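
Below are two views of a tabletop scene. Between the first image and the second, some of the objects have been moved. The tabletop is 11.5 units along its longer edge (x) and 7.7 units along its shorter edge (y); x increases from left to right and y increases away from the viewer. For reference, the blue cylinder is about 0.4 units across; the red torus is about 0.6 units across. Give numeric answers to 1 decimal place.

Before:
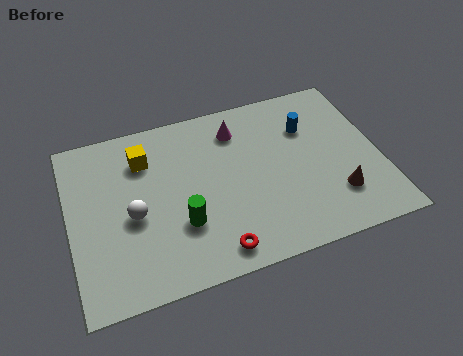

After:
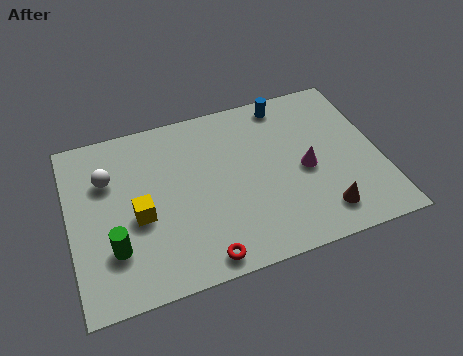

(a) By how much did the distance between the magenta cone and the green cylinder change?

+3.0

Before: roughly 4.3 units apart; after: 7.3. That's 3.0 units further apart.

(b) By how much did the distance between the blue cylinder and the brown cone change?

+2.0

They were about 3.5 units apart before and 5.5 after — 2.0 units further apart.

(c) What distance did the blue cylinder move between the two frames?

1.6

The blue cylinder moved from about (9.0, 5.4) to (8.3, 6.8), a distance of √(0.7² + 1.4²) ≈ 1.6.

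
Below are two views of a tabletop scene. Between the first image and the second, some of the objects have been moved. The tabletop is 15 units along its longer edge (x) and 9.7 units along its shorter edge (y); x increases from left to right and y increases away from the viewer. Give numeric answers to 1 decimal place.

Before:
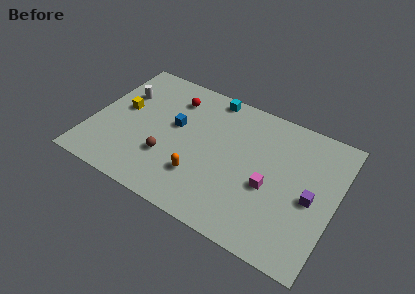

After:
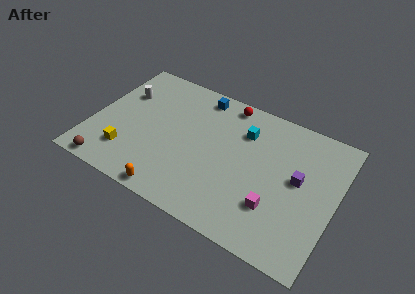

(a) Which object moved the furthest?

the brown sphere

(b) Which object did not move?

the white cylinder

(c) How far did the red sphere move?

3.4

The red sphere moved from about (4.6, 7.6) to (7.8, 8.7), a distance of √(3.2² + 1.1²) ≈ 3.4.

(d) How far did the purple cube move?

1.3

The purple cube moved from about (13.6, 4.4) to (12.7, 5.3), a distance of √(0.9² + 0.9²) ≈ 1.3.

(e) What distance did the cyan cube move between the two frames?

2.9

The cyan cube was near (6.8, 8.8) before and (9.1, 7.1) after, so it travelled √(2.3² + 1.7²) ≈ 2.9 units.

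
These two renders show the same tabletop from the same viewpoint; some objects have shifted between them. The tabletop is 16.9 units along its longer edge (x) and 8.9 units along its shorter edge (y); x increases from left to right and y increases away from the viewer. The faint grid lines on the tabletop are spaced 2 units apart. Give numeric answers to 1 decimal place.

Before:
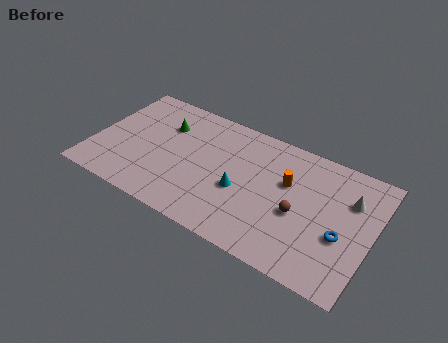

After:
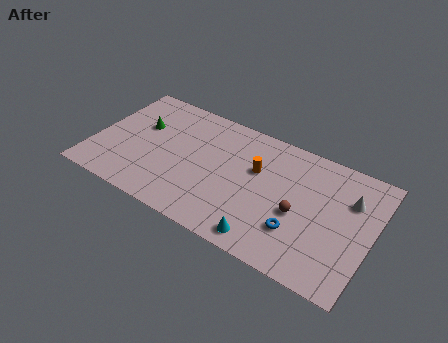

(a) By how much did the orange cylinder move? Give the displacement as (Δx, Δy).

(-1.9, 0.0)

From the two frames, the orange cylinder sits at roughly (11.7, 5.6) before and (9.8, 5.6) after.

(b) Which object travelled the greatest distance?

the cyan cone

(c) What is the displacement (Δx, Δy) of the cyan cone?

(1.9, -2.6)

From the two frames, the cyan cone sits at roughly (9.1, 3.7) before and (11.0, 1.1) after.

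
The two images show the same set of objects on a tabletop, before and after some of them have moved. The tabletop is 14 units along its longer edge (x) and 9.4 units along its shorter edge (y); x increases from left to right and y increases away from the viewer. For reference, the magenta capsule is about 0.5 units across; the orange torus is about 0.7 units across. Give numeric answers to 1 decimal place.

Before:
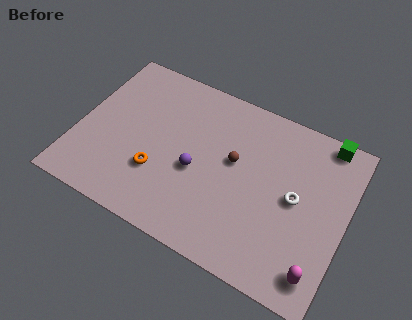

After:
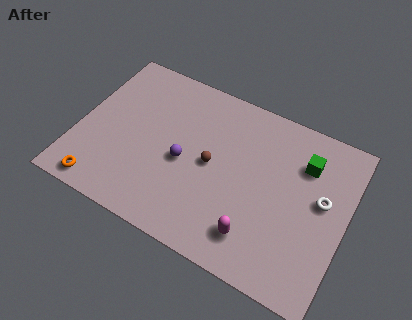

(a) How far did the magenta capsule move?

3.3

From (13.0, 1.5) to (9.7, 1.9), the magenta capsule covered √(3.3² + 0.4²) ≈ 3.3 units.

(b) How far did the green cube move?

1.9

The green cube was near (12.5, 8.6) before and (11.6, 6.9) after, so it travelled √(0.9² + 1.7²) ≈ 1.9 units.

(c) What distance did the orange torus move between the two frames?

3.4

From (4.4, 3.0) to (1.7, 1.0), the orange torus covered √(2.7² + 2.0²) ≈ 3.4 units.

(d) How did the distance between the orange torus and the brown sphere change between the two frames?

+2.1

They were about 4.4 units apart before and 6.5 after — 2.1 units further apart.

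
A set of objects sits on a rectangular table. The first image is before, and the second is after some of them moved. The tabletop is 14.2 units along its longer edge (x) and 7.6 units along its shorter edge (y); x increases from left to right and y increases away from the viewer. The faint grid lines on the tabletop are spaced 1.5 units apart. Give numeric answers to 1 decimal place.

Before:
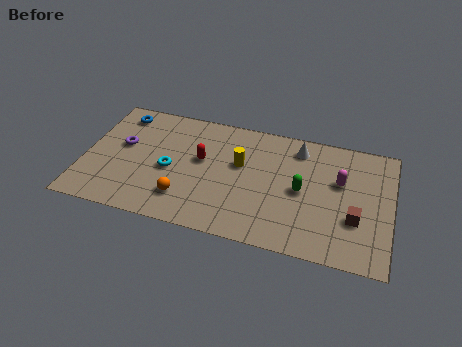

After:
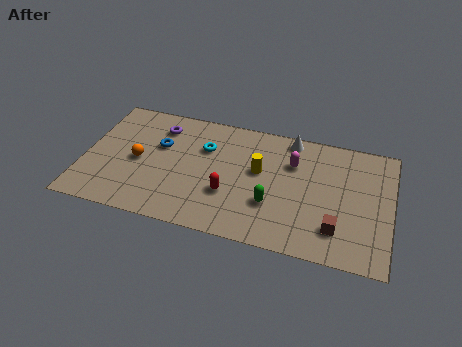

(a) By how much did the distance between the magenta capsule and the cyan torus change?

-3.8

Before: roughly 7.9 units apart; after: 4.1. That's 3.8 units closer together.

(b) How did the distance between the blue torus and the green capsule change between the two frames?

-3.2

The distance was about 9.1 in the first image and 5.9 in the second, so they moved 3.2 units closer together.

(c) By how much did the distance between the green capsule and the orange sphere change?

+0.8

Before: roughly 5.6 units apart; after: 6.4. That's 0.8 units further apart.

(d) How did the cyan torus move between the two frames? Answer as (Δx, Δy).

(1.5, 1.8)

The cyan torus was at about (4.0, 3.4) and moved to about (5.5, 5.2).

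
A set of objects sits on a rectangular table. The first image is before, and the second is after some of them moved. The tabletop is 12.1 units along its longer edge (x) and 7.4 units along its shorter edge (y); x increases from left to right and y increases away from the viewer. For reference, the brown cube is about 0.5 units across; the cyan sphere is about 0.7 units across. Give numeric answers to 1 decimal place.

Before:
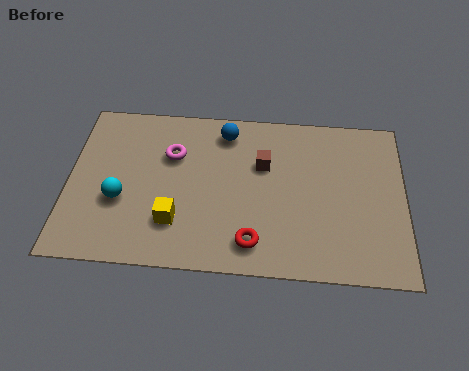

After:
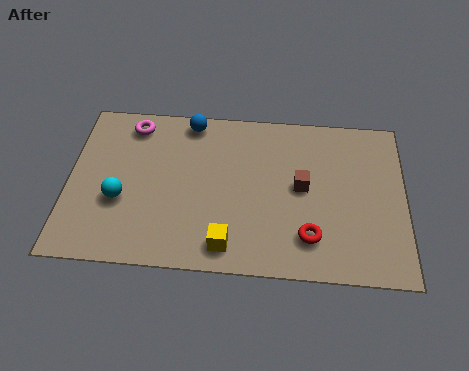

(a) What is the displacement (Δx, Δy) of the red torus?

(2.0, 0.4)

The red torus was at about (6.7, 1.3) and moved to about (8.7, 1.7).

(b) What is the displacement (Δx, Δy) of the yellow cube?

(1.9, -0.9)

From the two frames, the yellow cube sits at roughly (3.9, 2.0) before and (5.8, 1.1) after.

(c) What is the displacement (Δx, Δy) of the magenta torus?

(-1.5, 1.3)

From the two frames, the magenta torus sits at roughly (3.7, 5.0) before and (2.2, 6.3) after.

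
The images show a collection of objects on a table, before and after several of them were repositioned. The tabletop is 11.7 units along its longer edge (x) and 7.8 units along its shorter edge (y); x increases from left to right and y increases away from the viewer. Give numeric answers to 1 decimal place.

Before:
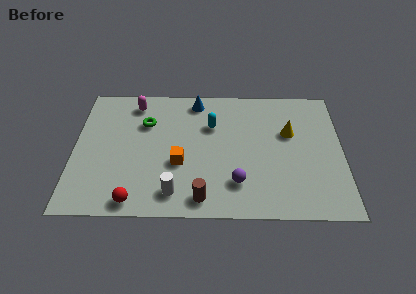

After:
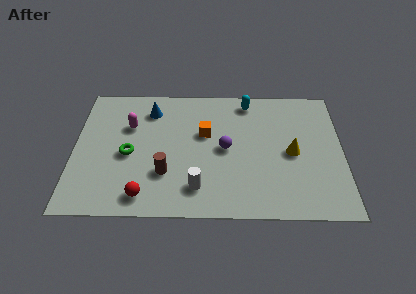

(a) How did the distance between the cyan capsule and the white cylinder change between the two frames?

+1.3

Before: roughly 4.3 units apart; after: 5.6. That's 1.3 units further apart.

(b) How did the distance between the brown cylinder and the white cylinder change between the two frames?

+0.4

They were about 1.2 units apart before and 1.6 after — 0.4 units further apart.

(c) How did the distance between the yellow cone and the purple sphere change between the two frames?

-0.9

Before: roughly 3.8 units apart; after: 2.9. That's 0.9 units closer together.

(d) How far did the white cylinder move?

1.0

From (4.4, 1.3) to (5.4, 1.6), the white cylinder covered √(1.0² + 0.3²) ≈ 1.0 units.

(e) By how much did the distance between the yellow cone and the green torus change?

+0.8

The distance was about 6.3 in the first image and 7.1 in the second, so they moved 0.8 units further apart.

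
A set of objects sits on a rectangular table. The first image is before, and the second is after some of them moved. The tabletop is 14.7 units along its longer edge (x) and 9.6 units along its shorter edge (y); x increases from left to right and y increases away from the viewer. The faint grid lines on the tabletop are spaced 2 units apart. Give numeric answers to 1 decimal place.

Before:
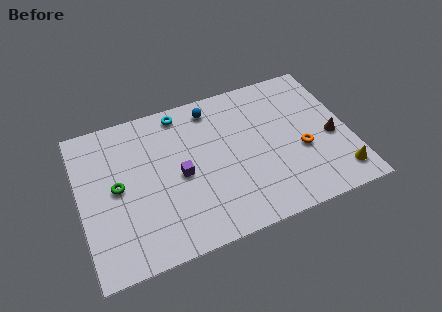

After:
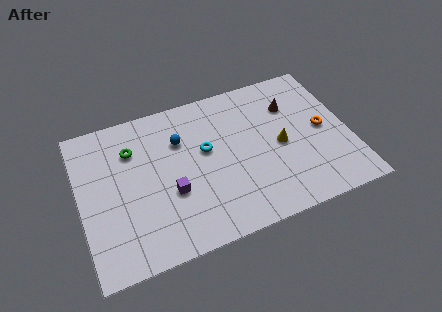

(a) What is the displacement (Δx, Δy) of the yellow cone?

(-2.9, 2.9)

From the two frames, the yellow cone sits at roughly (13.8, 1.6) before and (10.9, 4.5) after.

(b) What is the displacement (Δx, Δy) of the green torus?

(1.0, 2.1)

From the two frames, the green torus sits at roughly (2.0, 4.9) before and (3.0, 7.0) after.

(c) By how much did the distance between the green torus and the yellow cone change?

-4.0

Before: roughly 12.3 units apart; after: 8.3. That's 4.0 units closer together.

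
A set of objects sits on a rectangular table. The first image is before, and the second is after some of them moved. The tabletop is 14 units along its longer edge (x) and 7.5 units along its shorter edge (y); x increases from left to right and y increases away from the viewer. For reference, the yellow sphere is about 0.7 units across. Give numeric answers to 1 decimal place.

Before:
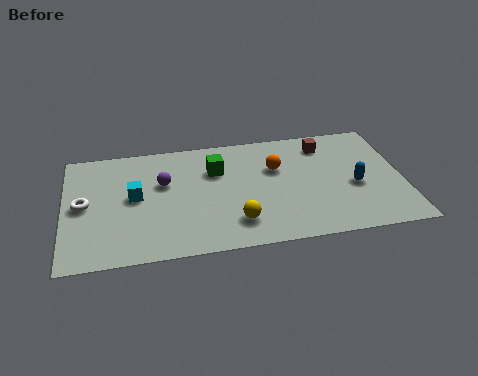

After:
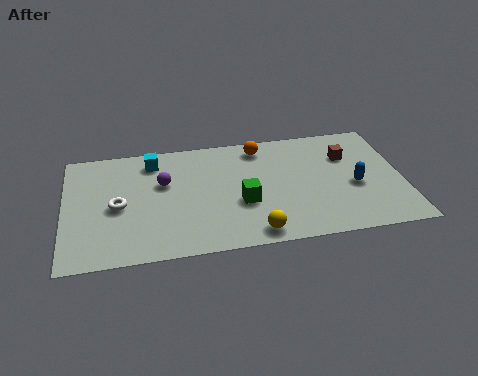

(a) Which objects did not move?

the purple sphere and the blue capsule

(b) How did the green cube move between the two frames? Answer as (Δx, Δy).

(1.0, -2.3)

From the two frames, the green cube sits at roughly (6.3, 5.2) before and (7.3, 2.9) after.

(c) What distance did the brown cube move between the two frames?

1.3

From (10.9, 6.1) to (11.8, 5.2), the brown cube covered √(0.9² + 0.9²) ≈ 1.3 units.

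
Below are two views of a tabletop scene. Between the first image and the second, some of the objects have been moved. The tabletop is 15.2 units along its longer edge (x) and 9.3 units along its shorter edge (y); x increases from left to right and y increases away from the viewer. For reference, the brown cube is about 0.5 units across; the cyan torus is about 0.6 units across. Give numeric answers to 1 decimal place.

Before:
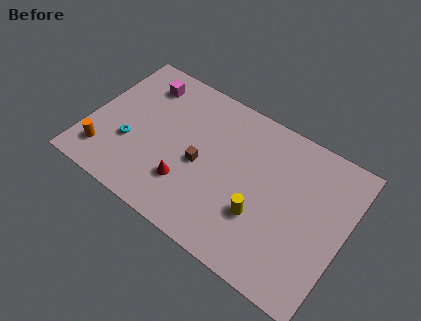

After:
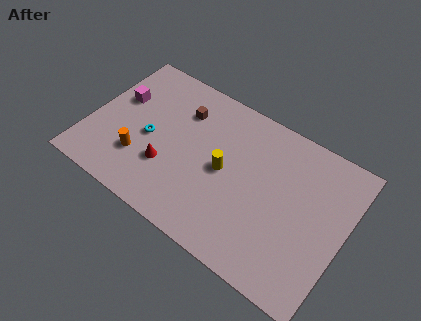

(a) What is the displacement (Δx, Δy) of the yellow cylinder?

(-2.4, 1.5)

The yellow cylinder started near (10.5, 3.1) and ended near (8.1, 4.6).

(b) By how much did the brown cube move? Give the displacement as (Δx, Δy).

(-1.6, 2.7)

The brown cube was at about (6.7, 4.2) and moved to about (5.1, 6.9).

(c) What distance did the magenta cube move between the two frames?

2.1

The magenta cube was near (2.6, 7.5) before and (1.4, 5.8) after, so it travelled √(1.2² + 1.7²) ≈ 2.1 units.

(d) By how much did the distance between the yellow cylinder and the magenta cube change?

-2.2

Before: roughly 9.0 units apart; after: 6.8. That's 2.2 units closer together.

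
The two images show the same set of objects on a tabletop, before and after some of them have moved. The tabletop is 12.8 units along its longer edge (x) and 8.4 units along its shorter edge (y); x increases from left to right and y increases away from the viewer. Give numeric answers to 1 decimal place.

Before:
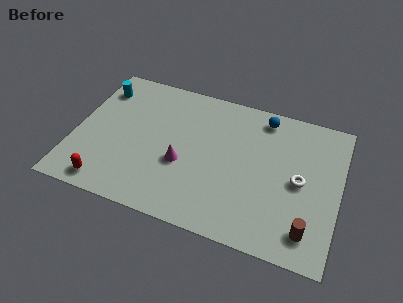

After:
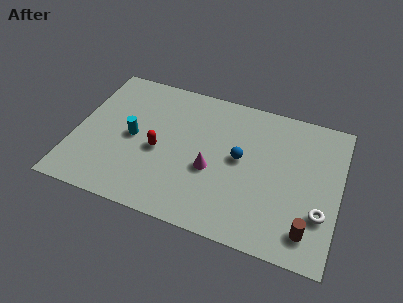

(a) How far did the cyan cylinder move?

3.1

The cyan cylinder was near (0.9, 6.6) before and (2.8, 4.1) after, so it travelled √(1.9² + 2.5²) ≈ 3.1 units.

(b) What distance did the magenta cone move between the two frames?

1.4

The magenta cone was near (5.3, 3.3) before and (6.7, 3.4) after, so it travelled √(1.4² + 0.1²) ≈ 1.4 units.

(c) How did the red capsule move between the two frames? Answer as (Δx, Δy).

(2.2, 2.7)

From the two frames, the red capsule sits at roughly (1.9, 1.0) before and (4.1, 3.7) after.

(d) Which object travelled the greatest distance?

the red capsule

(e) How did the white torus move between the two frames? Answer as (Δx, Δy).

(1.1, -1.5)

The white torus started near (10.9, 4.1) and ended near (12.0, 2.6).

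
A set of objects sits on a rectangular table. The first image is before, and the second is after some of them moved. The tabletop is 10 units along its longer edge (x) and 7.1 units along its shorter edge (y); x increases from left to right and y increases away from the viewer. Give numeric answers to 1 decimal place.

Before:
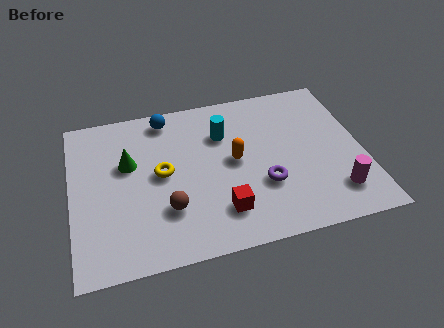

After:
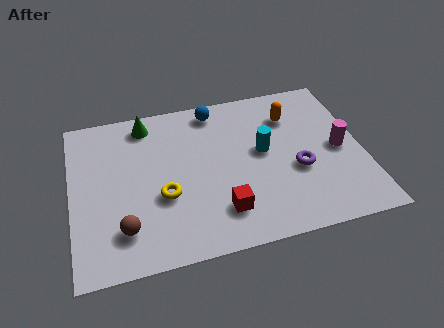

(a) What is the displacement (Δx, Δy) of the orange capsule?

(2.1, 1.6)

The orange capsule was at about (5.6, 3.7) and moved to about (7.7, 5.3).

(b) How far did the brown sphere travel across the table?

1.6

From (3.2, 2.1) to (1.7, 1.6), the brown sphere covered √(1.5² + 0.5²) ≈ 1.6 units.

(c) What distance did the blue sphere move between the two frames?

1.7

From (3.4, 6.2) to (5.1, 6.2), the blue sphere covered √(1.7² + 0.0²) ≈ 1.7 units.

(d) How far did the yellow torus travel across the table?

1.0

From (3.1, 3.7) to (3.1, 2.7), the yellow torus covered √(0.0² + 1.0²) ≈ 1.0 units.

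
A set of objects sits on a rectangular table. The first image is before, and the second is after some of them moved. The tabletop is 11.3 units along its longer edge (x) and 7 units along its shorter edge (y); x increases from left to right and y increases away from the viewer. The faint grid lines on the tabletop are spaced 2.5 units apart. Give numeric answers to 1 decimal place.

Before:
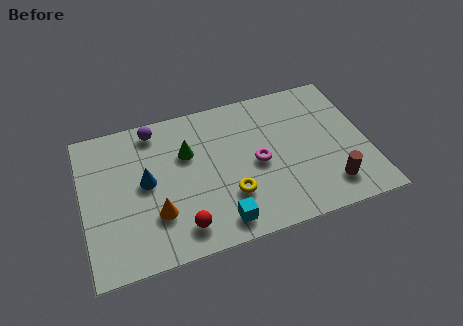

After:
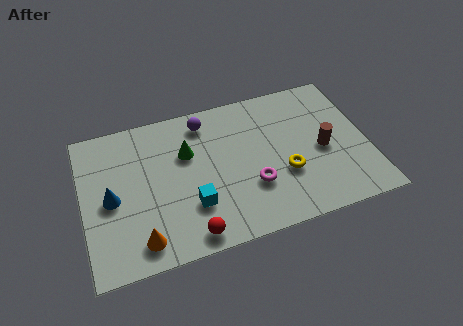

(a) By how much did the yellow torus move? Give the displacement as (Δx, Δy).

(2.2, 0.4)

The yellow torus started near (5.7, 2.1) and ended near (7.9, 2.5).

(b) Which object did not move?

the green cone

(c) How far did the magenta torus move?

1.0

The magenta torus moved from about (6.9, 3.3) to (6.6, 2.3), a distance of √(0.3² + 1.0²) ≈ 1.0.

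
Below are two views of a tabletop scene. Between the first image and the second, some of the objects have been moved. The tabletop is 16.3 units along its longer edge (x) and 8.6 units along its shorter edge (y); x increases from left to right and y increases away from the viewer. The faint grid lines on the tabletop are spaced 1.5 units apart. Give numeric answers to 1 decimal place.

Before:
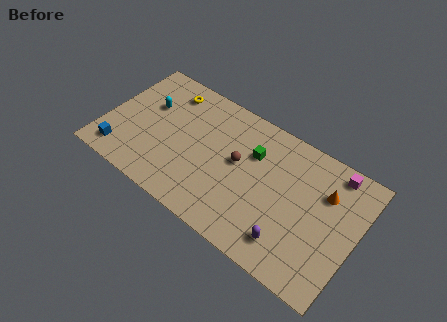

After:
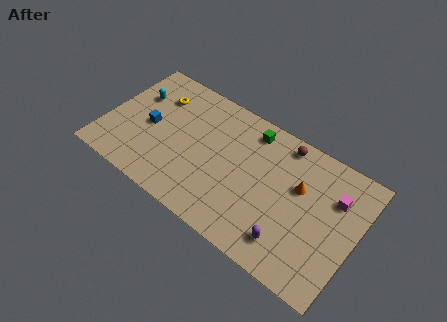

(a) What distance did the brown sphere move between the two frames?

3.8

From (8.6, 4.8) to (11.1, 7.6), the brown sphere covered √(2.5² + 2.8²) ≈ 3.8 units.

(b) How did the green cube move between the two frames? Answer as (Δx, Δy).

(-0.4, 1.4)

The green cube was at about (9.4, 5.9) and moved to about (9.0, 7.3).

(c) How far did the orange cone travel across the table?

1.7

The orange cone was near (14.1, 6.0) before and (12.5, 5.4) after, so it travelled √(1.6² + 0.6²) ≈ 1.7 units.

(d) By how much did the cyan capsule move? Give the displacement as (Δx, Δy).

(-0.9, 0.3)

The cyan capsule was at about (2.5, 5.5) and moved to about (1.6, 5.8).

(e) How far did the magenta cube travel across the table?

1.6

The magenta cube was near (14.4, 7.6) before and (14.7, 6.0) after, so it travelled √(0.3² + 1.6²) ≈ 1.6 units.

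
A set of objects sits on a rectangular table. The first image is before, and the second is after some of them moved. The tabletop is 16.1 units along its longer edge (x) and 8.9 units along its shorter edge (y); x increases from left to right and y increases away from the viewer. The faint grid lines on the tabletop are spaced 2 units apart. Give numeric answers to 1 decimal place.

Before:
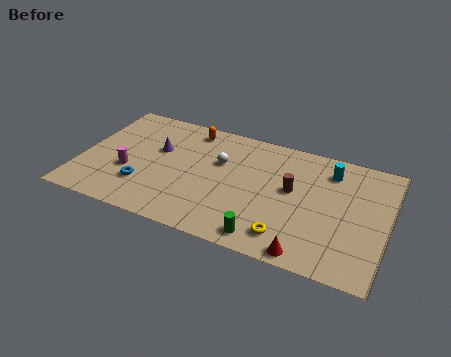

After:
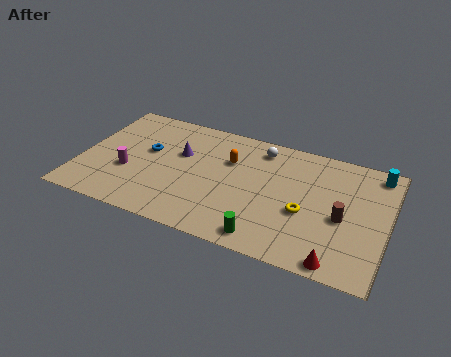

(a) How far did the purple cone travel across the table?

1.2

The purple cone moved from about (3.9, 5.5) to (5.1, 5.6), a distance of √(1.2² + 0.1²) ≈ 1.2.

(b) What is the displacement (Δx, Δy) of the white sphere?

(2.0, 1.8)

The white sphere started near (7.2, 5.7) and ended near (9.2, 7.5).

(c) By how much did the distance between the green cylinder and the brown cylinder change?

+0.6

They were about 4.0 units apart before and 4.6 after — 0.6 units further apart.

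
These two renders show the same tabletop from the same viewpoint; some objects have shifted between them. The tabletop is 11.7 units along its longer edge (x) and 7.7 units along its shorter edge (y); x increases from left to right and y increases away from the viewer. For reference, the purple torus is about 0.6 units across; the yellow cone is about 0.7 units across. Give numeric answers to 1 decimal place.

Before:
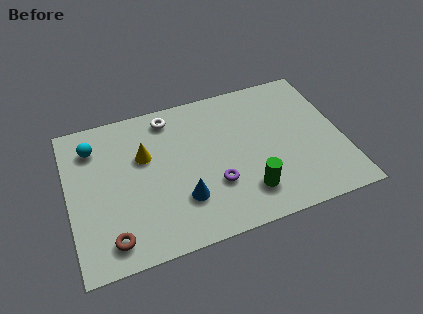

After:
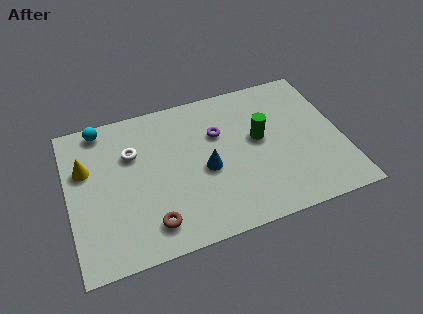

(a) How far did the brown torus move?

1.7

The brown torus moved from about (1.6, 1.2) to (3.3, 1.4), a distance of √(1.7² + 0.2²) ≈ 1.7.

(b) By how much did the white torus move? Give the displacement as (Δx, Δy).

(-1.7, -1.4)

The white torus started near (4.5, 6.6) and ended near (2.8, 5.2).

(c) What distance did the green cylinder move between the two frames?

2.7

The green cylinder moved from about (7.4, 1.7) to (8.2, 4.3), a distance of √(0.8² + 2.6²) ≈ 2.7.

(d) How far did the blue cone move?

1.6

The blue cone moved from about (4.7, 2.2) to (5.8, 3.4), a distance of √(1.1² + 1.2²) ≈ 1.6.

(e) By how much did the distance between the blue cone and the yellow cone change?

+2.2

Before: roughly 3.0 units apart; after: 5.2. That's 2.2 units further apart.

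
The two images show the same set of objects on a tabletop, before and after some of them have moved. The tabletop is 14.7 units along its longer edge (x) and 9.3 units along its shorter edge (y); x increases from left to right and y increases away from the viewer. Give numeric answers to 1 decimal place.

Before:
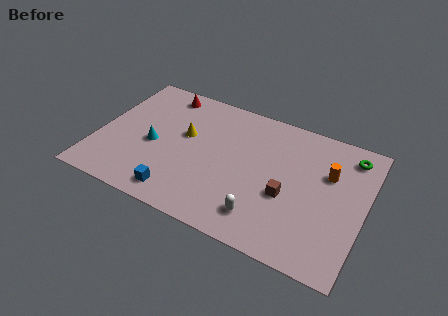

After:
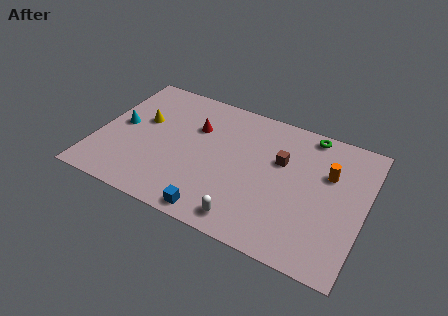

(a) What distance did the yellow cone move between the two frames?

2.4

The yellow cone was near (4.7, 5.5) before and (2.3, 5.6) after, so it travelled √(2.4² + 0.1²) ≈ 2.4 units.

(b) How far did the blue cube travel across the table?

2.1

The blue cube was near (4.9, 1.3) before and (7.0, 0.9) after, so it travelled √(2.1² + 0.4²) ≈ 2.1 units.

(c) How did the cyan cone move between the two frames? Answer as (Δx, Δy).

(-1.9, 0.7)

From the two frames, the cyan cone sits at roughly (3.1, 4.1) before and (1.2, 4.8) after.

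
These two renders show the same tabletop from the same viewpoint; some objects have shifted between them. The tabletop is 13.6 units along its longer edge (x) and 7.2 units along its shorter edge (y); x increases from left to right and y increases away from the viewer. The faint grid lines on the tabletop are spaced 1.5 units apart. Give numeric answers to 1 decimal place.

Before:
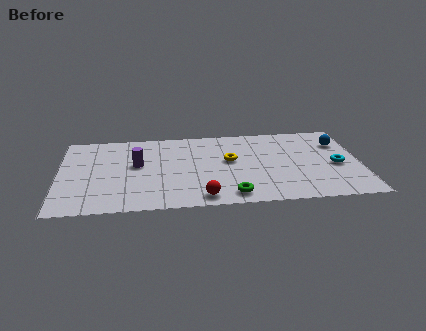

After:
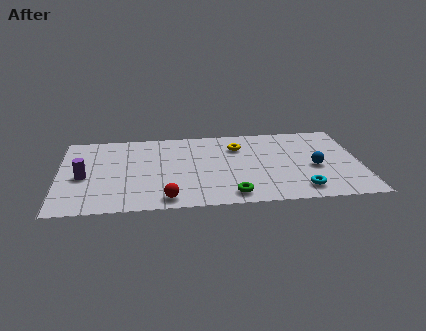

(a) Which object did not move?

the green torus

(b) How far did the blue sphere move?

2.4

From (12.7, 5.2) to (11.5, 3.1), the blue sphere covered √(1.2² + 2.1²) ≈ 2.4 units.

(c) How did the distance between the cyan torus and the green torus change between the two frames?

-2.2

The distance was about 5.3 in the first image and 3.1 in the second, so they moved 2.2 units closer together.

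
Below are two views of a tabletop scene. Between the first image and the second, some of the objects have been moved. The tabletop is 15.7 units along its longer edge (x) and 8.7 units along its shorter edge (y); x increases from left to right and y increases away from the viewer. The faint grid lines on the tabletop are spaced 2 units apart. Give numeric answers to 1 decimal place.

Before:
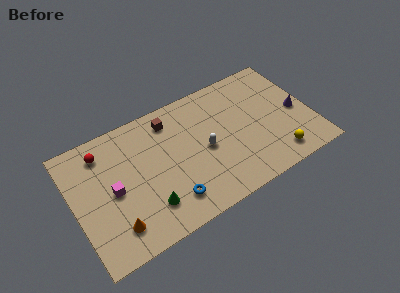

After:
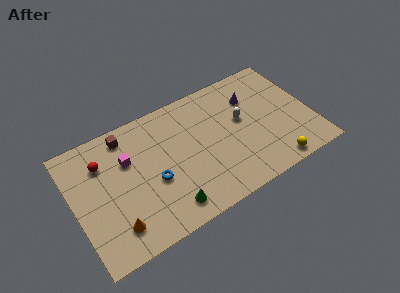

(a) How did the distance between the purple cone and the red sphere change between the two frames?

-3.0

The distance was about 13.0 in the first image and 10.0 in the second, so they moved 3.0 units closer together.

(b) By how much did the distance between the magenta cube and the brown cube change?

-3.5

The distance was about 5.2 in the first image and 1.7 in the second, so they moved 3.5 units closer together.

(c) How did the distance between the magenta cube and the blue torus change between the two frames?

-1.6

They were about 4.2 units apart before and 2.6 after — 1.6 units closer together.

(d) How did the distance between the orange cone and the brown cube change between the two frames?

-1.1

Before: roughly 7.0 units apart; after: 5.9. That's 1.1 units closer together.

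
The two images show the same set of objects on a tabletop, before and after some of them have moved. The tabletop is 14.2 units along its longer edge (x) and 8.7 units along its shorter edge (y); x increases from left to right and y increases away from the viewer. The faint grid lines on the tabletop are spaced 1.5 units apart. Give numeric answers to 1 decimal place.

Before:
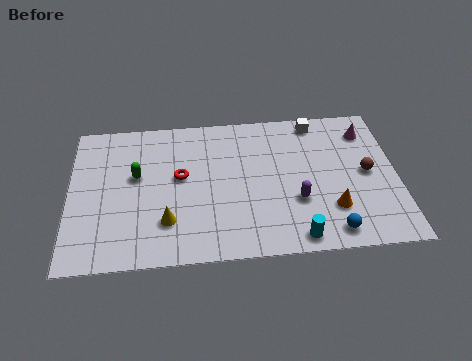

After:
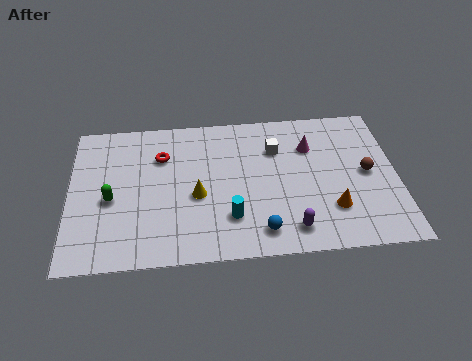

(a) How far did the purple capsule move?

1.6

The purple capsule was near (9.8, 3.0) before and (9.5, 1.4) after, so it travelled √(0.3² + 1.6²) ≈ 1.6 units.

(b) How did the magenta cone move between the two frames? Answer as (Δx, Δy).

(-2.5, -0.7)

The magenta cone started near (13.0, 6.9) and ended near (10.5, 6.2).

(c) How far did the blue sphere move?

3.0

The blue sphere moved from about (11.2, 1.1) to (8.2, 1.4), a distance of √(3.0² + 0.3²) ≈ 3.0.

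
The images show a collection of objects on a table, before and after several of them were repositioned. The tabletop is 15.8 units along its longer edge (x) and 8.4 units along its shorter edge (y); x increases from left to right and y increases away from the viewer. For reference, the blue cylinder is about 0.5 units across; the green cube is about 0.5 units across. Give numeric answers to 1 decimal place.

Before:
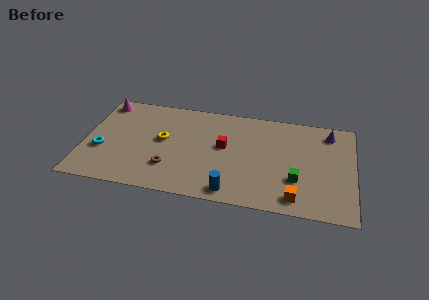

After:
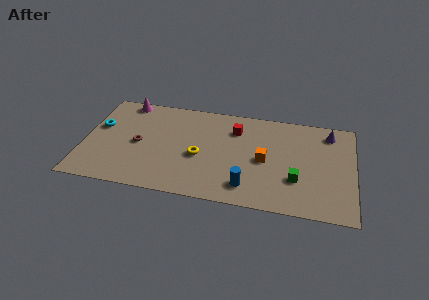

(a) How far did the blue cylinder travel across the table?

1.1

The blue cylinder was near (8.8, 1.0) before and (9.7, 1.6) after, so it travelled √(0.9² + 0.6²) ≈ 1.1 units.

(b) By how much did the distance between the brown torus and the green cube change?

+2.0

Before: roughly 7.4 units apart; after: 9.4. That's 2.0 units further apart.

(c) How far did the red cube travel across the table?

1.7

The red cube moved from about (8.2, 4.7) to (8.8, 6.3), a distance of √(0.6² + 1.6²) ≈ 1.7.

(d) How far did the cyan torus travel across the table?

2.0

The cyan torus moved from about (1.1, 3.1) to (0.8, 5.1), a distance of √(0.3² + 2.0²) ≈ 2.0.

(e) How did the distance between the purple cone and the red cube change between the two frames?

-1.0

They were about 6.5 units apart before and 5.5 after — 1.0 units closer together.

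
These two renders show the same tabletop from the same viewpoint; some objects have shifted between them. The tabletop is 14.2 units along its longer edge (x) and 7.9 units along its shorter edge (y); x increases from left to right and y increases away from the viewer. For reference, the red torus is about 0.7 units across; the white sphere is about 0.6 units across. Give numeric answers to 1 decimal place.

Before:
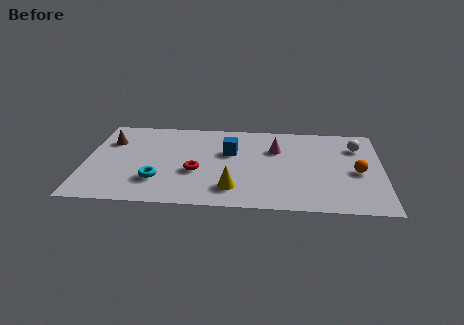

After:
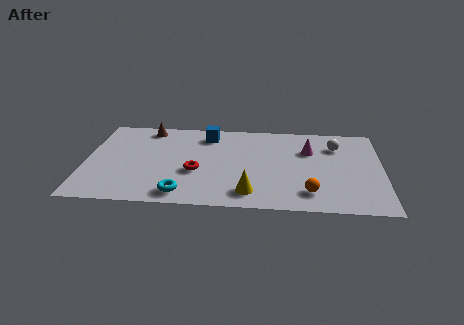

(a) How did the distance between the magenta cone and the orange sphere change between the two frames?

-0.5

The distance was about 4.3 in the first image and 3.8 in the second, so they moved 0.5 units closer together.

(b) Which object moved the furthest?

the orange sphere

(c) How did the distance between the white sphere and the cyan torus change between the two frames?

-1.5

Before: roughly 10.2 units apart; after: 8.7. That's 1.5 units closer together.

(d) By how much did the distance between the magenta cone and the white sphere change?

-2.5

Before: roughly 3.9 units apart; after: 1.4. That's 2.5 units closer together.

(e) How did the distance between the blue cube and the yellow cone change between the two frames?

+2.2

They were about 3.3 units apart before and 5.5 after — 2.2 units further apart.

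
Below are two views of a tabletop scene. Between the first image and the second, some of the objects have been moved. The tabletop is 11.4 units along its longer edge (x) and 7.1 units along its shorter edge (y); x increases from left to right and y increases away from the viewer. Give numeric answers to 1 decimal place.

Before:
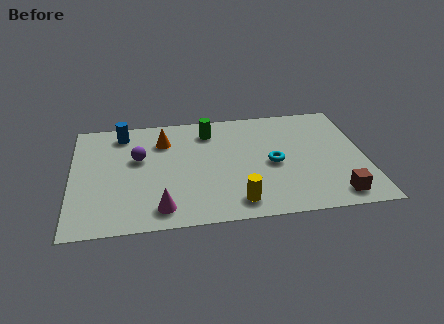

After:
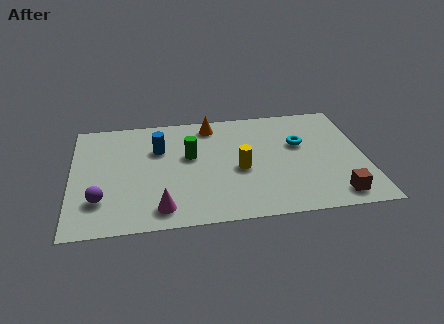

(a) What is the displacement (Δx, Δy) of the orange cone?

(1.9, 0.8)

The orange cone started near (3.6, 5.3) and ended near (5.5, 6.1).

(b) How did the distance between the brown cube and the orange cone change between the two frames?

-0.9

The distance was about 7.8 in the first image and 6.9 in the second, so they moved 0.9 units closer together.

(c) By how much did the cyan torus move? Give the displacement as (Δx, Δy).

(1.1, 1.1)

The cyan torus started near (7.8, 3.3) and ended near (8.9, 4.4).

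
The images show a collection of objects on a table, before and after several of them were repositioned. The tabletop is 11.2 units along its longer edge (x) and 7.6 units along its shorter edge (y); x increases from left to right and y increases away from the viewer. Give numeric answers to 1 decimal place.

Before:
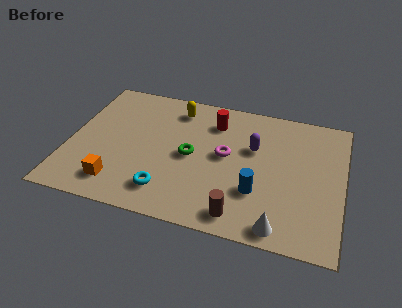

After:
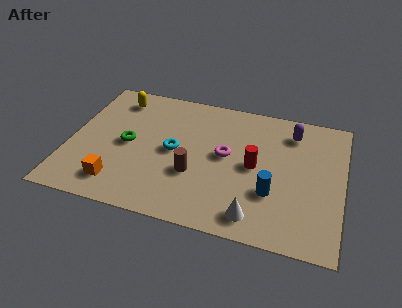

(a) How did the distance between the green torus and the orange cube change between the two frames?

-1.3

They were about 3.6 units apart before and 2.3 after — 1.3 units closer together.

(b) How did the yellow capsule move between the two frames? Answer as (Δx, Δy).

(-2.5, 0.0)

The yellow capsule started near (4.2, 6.3) and ended near (1.7, 6.3).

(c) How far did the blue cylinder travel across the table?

0.6

From (7.8, 2.4) to (8.4, 2.5), the blue cylinder covered √(0.6² + 0.1²) ≈ 0.6 units.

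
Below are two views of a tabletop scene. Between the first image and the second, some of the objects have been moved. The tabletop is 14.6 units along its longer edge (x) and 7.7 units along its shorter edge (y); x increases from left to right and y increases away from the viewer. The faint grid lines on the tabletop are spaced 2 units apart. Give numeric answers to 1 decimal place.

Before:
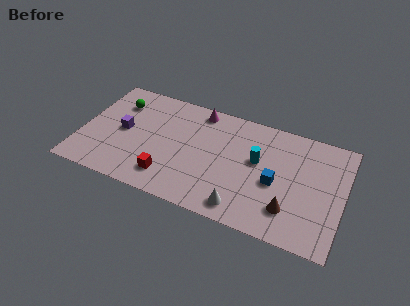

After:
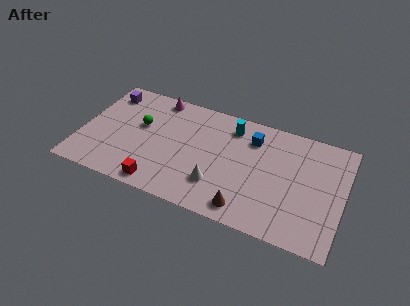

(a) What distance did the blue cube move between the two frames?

2.9

From (10.9, 3.4) to (9.4, 5.9), the blue cube covered √(1.5² + 2.5²) ≈ 2.9 units.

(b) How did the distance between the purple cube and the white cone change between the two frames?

+0.4

Before: roughly 7.5 units apart; after: 7.9. That's 0.4 units further apart.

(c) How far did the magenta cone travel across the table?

2.4

The magenta cone was near (6.3, 6.8) before and (3.9, 6.9) after, so it travelled √(2.4² + 0.1²) ≈ 2.4 units.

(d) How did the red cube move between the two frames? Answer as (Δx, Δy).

(-0.4, -0.7)

The red cube started near (5.1, 1.6) and ended near (4.7, 0.9).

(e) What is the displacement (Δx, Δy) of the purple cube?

(-1.2, 2.4)

The purple cube was at about (2.3, 3.9) and moved to about (1.1, 6.3).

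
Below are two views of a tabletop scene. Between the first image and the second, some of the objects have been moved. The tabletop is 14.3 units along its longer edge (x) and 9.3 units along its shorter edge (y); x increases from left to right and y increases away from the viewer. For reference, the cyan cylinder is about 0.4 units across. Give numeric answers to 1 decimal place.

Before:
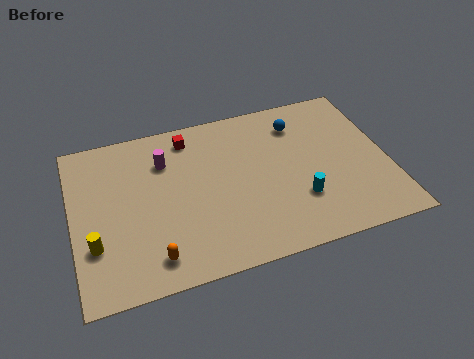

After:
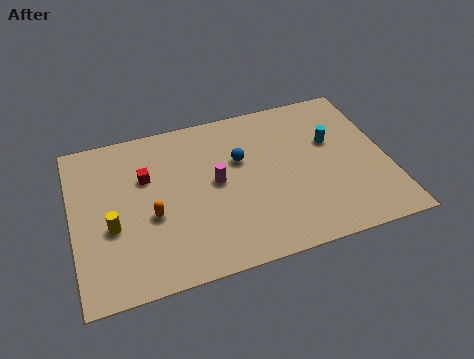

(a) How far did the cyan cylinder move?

3.5

From (10.1, 2.8) to (11.9, 5.8), the cyan cylinder covered √(1.8² + 3.0²) ≈ 3.5 units.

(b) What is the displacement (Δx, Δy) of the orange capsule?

(0.1, 2.3)

The orange capsule started near (3.4, 1.5) and ended near (3.5, 3.8).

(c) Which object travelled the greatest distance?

the cyan cylinder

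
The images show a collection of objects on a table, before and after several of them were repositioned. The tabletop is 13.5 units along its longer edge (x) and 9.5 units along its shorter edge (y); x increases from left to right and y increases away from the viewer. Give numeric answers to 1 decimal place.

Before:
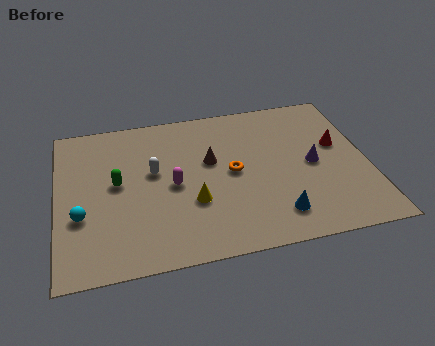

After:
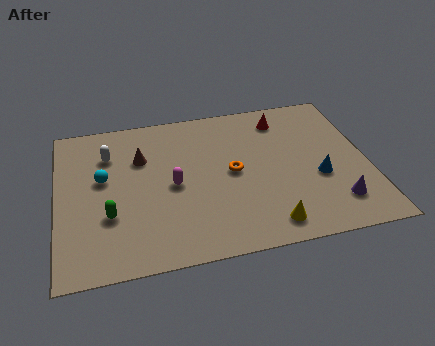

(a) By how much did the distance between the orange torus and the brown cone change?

+3.0

The distance was about 1.3 in the first image and 4.3 in the second, so they moved 3.0 units further apart.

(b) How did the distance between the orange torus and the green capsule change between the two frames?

+0.6

Before: roughly 5.0 units apart; after: 5.6. That's 0.6 units further apart.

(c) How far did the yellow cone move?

3.7

The yellow cone moved from about (5.8, 3.3) to (8.9, 1.3), a distance of √(3.1² + 2.0²) ≈ 3.7.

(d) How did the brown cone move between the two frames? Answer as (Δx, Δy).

(-3.0, 0.8)

The brown cone was at about (6.7, 5.7) and moved to about (3.7, 6.5).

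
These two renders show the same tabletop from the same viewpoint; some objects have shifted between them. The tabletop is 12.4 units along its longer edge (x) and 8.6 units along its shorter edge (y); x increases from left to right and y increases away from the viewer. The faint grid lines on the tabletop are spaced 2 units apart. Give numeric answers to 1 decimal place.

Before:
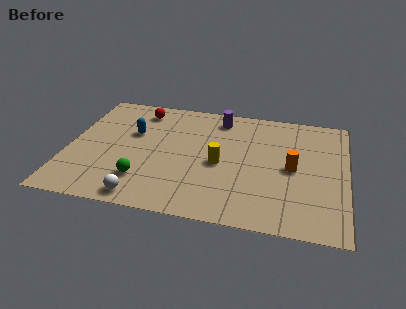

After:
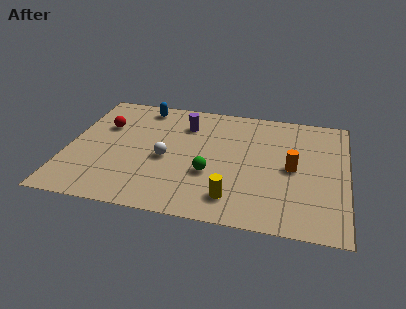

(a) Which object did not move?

the orange cylinder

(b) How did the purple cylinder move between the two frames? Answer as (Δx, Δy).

(-1.5, -0.8)

From the two frames, the purple cylinder sits at roughly (6.6, 7.3) before and (5.1, 6.5) after.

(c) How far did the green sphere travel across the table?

3.1

The green sphere was near (3.5, 2.1) before and (6.4, 3.1) after, so it travelled √(2.9² + 1.0²) ≈ 3.1 units.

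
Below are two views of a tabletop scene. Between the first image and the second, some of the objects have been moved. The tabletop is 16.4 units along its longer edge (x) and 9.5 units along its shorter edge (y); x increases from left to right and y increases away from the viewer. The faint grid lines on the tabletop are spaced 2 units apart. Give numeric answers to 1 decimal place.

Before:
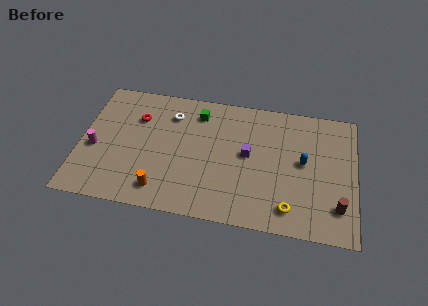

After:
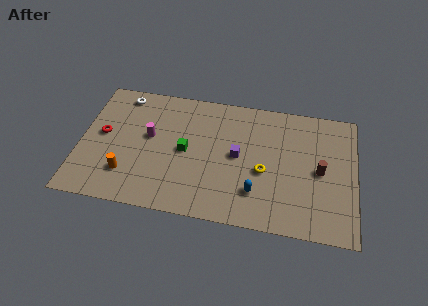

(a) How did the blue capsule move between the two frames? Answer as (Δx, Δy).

(-2.7, -2.7)

The blue capsule was at about (13.3, 5.1) and moved to about (10.6, 2.4).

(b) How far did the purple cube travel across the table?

0.6

From (10.0, 5.1) to (9.4, 4.9), the purple cube covered √(0.6² + 0.2²) ≈ 0.6 units.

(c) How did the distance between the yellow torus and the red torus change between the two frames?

-0.8

Before: roughly 10.6 units apart; after: 9.8. That's 0.8 units closer together.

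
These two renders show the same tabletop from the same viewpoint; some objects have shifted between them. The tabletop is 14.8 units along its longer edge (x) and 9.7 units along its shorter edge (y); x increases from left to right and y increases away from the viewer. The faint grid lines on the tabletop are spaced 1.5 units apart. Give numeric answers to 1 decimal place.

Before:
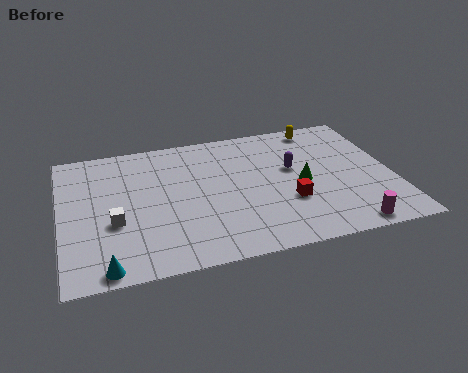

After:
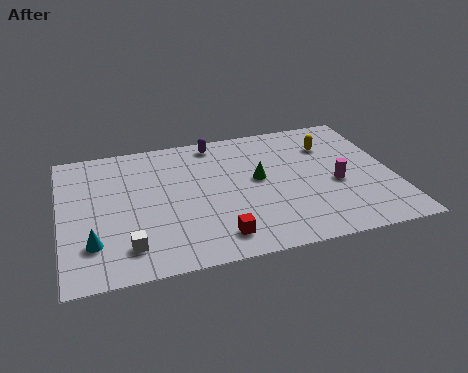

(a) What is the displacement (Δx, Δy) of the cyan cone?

(-0.5, 1.7)

From the two frames, the cyan cone sits at roughly (1.8, 0.8) before and (1.3, 2.5) after.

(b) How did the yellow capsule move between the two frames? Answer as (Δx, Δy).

(0.3, -1.5)

The yellow capsule was at about (11.9, 8.6) and moved to about (12.2, 7.1).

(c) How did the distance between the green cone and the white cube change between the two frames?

-1.5

They were about 8.4 units apart before and 6.9 after — 1.5 units closer together.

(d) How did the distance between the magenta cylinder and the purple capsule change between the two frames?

+1.6

The distance was about 5.2 in the first image and 6.8 in the second, so they moved 1.6 units further apart.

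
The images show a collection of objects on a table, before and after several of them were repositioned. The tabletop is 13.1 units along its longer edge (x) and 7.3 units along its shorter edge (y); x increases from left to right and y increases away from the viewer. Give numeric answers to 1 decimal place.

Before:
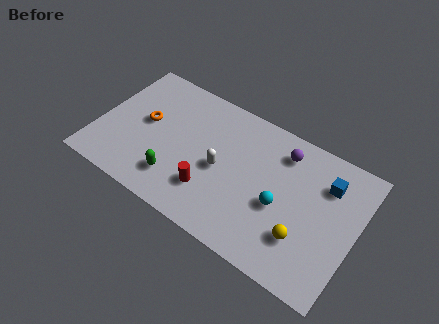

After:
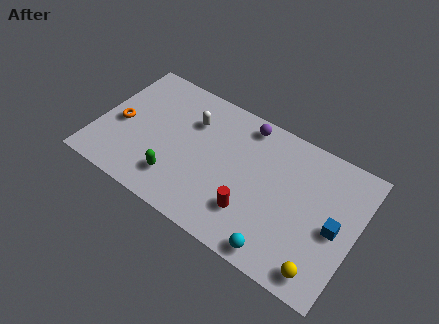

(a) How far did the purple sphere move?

2.1

The purple sphere was near (9.1, 5.9) before and (7.1, 6.4) after, so it travelled √(2.0² + 0.5²) ≈ 2.1 units.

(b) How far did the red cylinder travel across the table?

2.1

The red cylinder moved from about (6.0, 2.0) to (8.1, 2.0), a distance of √(2.1² + 0.0²) ≈ 2.1.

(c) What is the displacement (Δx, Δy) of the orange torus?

(-1.2, -0.7)

The orange torus was at about (2.3, 4.0) and moved to about (1.1, 3.3).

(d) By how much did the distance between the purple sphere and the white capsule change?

-0.9

Before: roughly 3.8 units apart; after: 2.9. That's 0.9 units closer together.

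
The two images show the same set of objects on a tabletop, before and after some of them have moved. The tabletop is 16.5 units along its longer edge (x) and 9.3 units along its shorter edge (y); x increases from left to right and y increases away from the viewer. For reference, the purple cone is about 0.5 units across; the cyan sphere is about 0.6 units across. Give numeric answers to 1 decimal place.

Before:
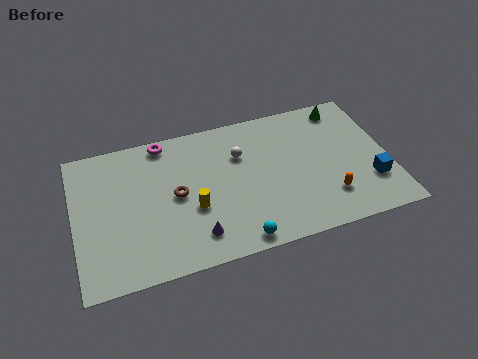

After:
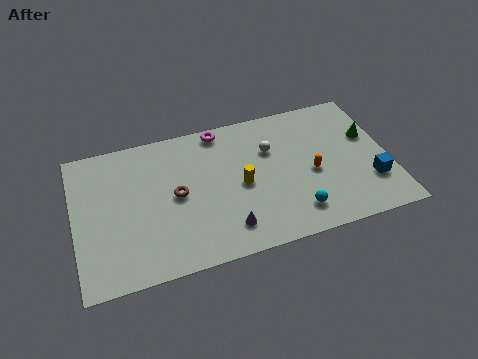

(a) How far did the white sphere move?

1.6

From (8.8, 6.4) to (10.4, 6.3), the white sphere covered √(1.6² + 0.1²) ≈ 1.6 units.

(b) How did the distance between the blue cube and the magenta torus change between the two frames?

-2.5

Before: roughly 11.9 units apart; after: 9.4. That's 2.5 units closer together.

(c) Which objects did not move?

the brown torus and the blue cube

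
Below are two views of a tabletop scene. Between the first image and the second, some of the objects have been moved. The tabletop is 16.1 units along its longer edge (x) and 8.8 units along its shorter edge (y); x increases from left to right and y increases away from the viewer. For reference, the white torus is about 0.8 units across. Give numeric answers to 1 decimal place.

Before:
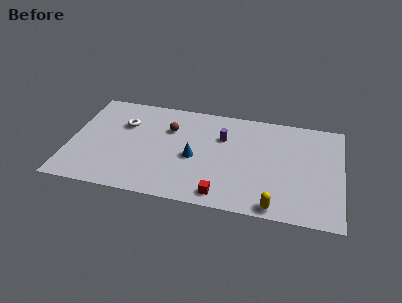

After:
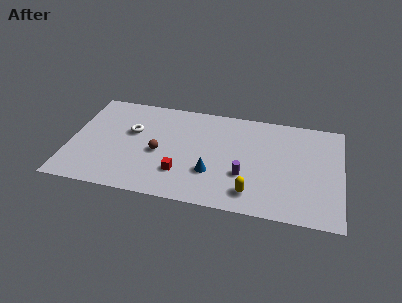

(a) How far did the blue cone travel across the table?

1.6

The blue cone was near (7.4, 3.9) before and (8.5, 2.8) after, so it travelled √(1.1² + 1.1²) ≈ 1.6 units.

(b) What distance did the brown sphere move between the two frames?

2.3

The brown sphere was near (5.8, 6.1) before and (5.3, 3.9) after, so it travelled √(0.5² + 2.2²) ≈ 2.3 units.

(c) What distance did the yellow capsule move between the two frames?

1.6

From (12.3, 0.8) to (10.9, 1.6), the yellow capsule covered √(1.4² + 0.8²) ≈ 1.6 units.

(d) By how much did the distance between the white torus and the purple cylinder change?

+1.3

They were about 5.9 units apart before and 7.2 after — 1.3 units further apart.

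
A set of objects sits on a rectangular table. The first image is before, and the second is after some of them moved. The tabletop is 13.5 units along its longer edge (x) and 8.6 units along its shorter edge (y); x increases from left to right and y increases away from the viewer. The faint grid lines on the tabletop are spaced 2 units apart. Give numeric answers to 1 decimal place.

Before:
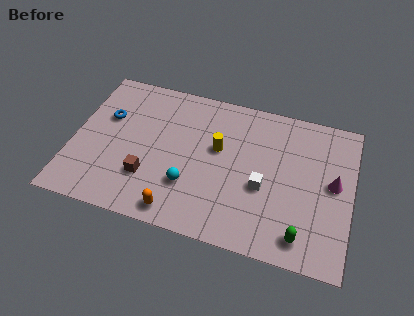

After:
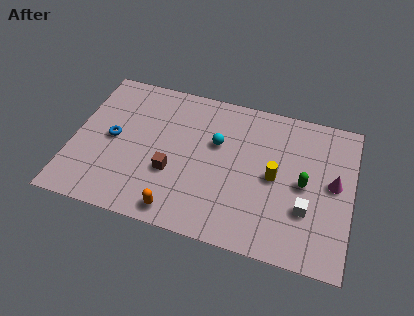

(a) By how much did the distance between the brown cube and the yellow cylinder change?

+0.9

They were about 4.1 units apart before and 5.0 after — 0.9 units further apart.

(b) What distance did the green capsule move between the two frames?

2.9

From (11.3, 1.3) to (11.2, 4.2), the green capsule covered √(0.1² + 2.9²) ≈ 2.9 units.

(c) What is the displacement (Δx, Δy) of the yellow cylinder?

(2.8, -0.9)

From the two frames, the yellow cylinder sits at roughly (7.0, 5.1) before and (9.8, 4.2) after.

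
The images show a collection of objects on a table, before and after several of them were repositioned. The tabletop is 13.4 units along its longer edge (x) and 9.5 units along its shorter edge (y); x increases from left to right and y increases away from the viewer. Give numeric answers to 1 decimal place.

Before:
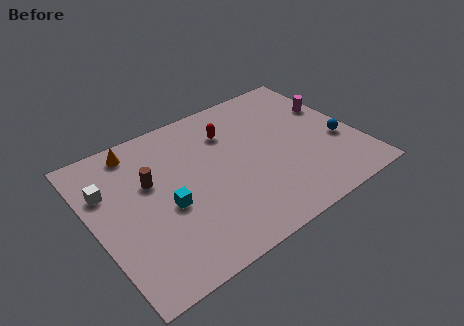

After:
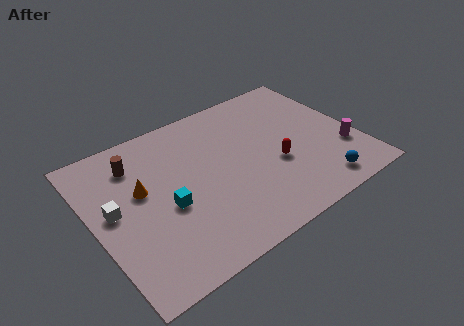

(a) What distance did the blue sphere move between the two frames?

2.8

From (12.4, 3.6) to (10.8, 1.3), the blue sphere covered √(1.6² + 2.3²) ≈ 2.8 units.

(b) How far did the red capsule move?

3.8

The red capsule moved from about (7.3, 7.0) to (9.1, 3.7), a distance of √(1.8² + 3.3²) ≈ 3.8.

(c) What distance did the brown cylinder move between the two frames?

1.6

From (3.0, 5.9) to (2.5, 7.4), the brown cylinder covered √(0.5² + 1.5²) ≈ 1.6 units.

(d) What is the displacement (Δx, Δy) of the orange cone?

(-0.2, -2.7)

The orange cone started near (2.7, 8.3) and ended near (2.5, 5.6).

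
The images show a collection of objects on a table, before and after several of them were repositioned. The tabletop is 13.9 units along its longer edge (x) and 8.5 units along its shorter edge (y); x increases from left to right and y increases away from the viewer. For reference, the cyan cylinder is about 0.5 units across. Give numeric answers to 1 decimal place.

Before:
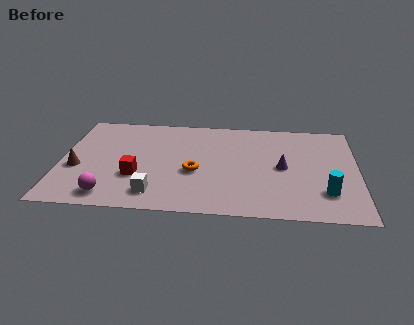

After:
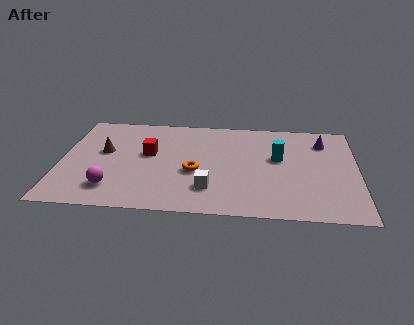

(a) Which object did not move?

the orange torus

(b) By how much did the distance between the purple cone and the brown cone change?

+0.8

Before: roughly 9.6 units apart; after: 10.4. That's 0.8 units further apart.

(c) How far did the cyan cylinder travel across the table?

3.6

From (12.4, 2.2) to (10.2, 5.0), the cyan cylinder covered √(2.2² + 2.8²) ≈ 3.6 units.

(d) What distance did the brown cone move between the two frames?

1.9

The brown cone moved from about (0.8, 3.4) to (2.0, 4.9), a distance of √(1.2² + 1.5²) ≈ 1.9.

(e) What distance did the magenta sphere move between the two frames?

0.6

The magenta sphere moved from about (2.4, 1.2) to (2.5, 1.8), a distance of √(0.1² + 0.6²) ≈ 0.6.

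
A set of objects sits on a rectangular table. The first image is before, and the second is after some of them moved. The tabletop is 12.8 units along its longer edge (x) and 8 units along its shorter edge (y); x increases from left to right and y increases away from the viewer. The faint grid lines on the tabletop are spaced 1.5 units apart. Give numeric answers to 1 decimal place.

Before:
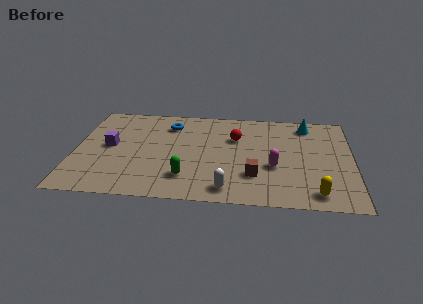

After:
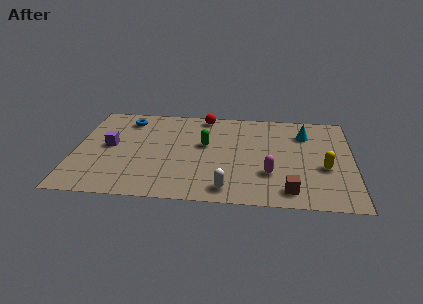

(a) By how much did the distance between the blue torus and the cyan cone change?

+1.9

They were about 6.4 units apart before and 8.3 after — 1.9 units further apart.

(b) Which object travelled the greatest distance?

the green capsule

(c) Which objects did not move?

the purple cube and the white capsule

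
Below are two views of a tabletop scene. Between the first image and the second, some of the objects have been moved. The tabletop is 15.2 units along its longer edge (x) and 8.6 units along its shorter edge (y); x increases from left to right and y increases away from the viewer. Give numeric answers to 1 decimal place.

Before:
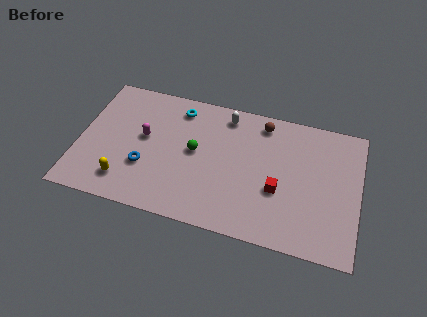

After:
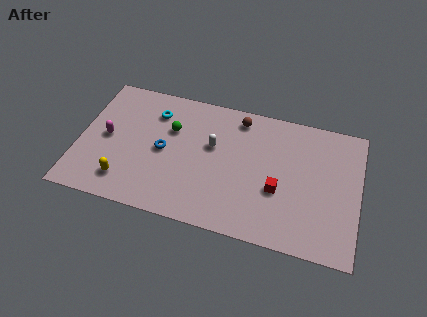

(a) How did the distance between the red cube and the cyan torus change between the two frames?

+0.8

Before: roughly 6.9 units apart; after: 7.7. That's 0.8 units further apart.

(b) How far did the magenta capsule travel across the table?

2.1

From (3.5, 4.8) to (1.5, 4.3), the magenta capsule covered √(2.0² + 0.5²) ≈ 2.1 units.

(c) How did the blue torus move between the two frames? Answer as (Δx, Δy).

(0.9, 1.3)

From the two frames, the blue torus sits at roughly (3.7, 2.9) before and (4.6, 4.2) after.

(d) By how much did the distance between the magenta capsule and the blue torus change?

+1.2

The distance was about 1.9 in the first image and 3.1 in the second, so they moved 1.2 units further apart.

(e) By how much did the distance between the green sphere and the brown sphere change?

-0.5

They were about 4.5 units apart before and 4.0 after — 0.5 units closer together.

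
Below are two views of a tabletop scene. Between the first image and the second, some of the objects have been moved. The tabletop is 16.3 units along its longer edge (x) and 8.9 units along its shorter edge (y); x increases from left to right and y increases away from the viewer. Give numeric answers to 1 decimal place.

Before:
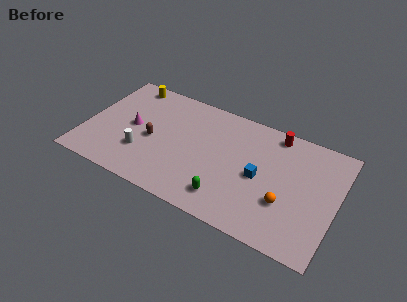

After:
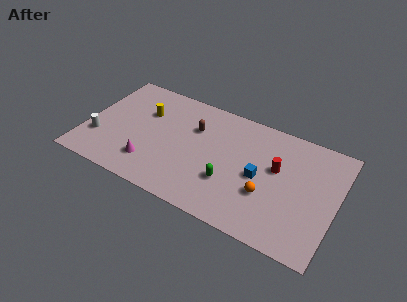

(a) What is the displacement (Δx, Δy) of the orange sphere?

(-1.2, 0.1)

From the two frames, the orange sphere sits at roughly (13.2, 3.0) before and (12.0, 3.1) after.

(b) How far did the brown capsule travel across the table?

3.3

The brown capsule moved from about (4.4, 4.0) to (6.9, 6.1), a distance of √(2.5² + 2.1²) ≈ 3.3.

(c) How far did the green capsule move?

1.2

From (9.6, 1.7) to (9.6, 2.9), the green capsule covered √(0.0² + 1.2²) ≈ 1.2 units.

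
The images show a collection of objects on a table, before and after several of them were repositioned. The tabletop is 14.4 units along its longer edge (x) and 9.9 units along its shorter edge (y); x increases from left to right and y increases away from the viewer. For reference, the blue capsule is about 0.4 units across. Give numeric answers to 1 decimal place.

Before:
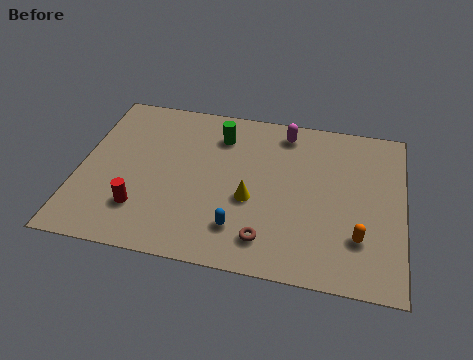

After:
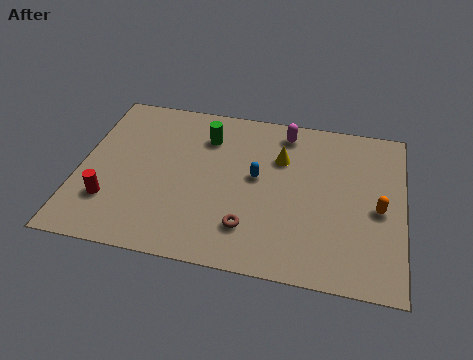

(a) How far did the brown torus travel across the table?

0.9

From (8.5, 1.8) to (7.7, 2.3), the brown torus covered √(0.8² + 0.5²) ≈ 0.9 units.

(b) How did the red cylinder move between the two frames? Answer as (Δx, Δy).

(-1.4, 0.2)

From the two frames, the red cylinder sits at roughly (2.9, 2.5) before and (1.5, 2.7) after.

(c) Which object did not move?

the magenta capsule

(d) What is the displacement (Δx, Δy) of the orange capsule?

(0.8, 1.8)

The orange capsule was at about (12.5, 2.7) and moved to about (13.3, 4.5).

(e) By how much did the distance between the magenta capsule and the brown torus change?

-0.4

Before: roughly 6.7 units apart; after: 6.3. That's 0.4 units closer together.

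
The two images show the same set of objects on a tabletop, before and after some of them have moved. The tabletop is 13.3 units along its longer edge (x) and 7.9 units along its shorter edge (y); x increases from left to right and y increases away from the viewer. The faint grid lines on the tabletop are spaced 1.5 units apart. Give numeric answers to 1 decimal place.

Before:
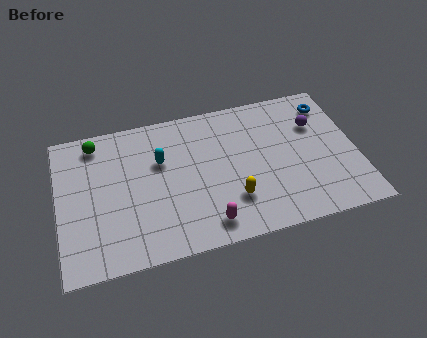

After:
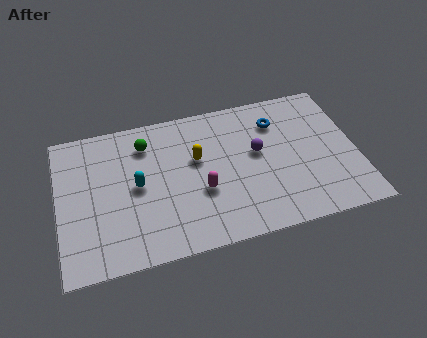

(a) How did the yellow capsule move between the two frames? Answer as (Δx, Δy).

(-1.4, 2.6)

The yellow capsule started near (7.6, 2.2) and ended near (6.2, 4.8).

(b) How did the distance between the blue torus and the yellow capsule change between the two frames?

-2.4

They were about 6.3 units apart before and 3.9 after — 2.4 units closer together.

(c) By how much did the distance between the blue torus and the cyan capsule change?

-1.1

They were about 7.8 units apart before and 6.7 after — 1.1 units closer together.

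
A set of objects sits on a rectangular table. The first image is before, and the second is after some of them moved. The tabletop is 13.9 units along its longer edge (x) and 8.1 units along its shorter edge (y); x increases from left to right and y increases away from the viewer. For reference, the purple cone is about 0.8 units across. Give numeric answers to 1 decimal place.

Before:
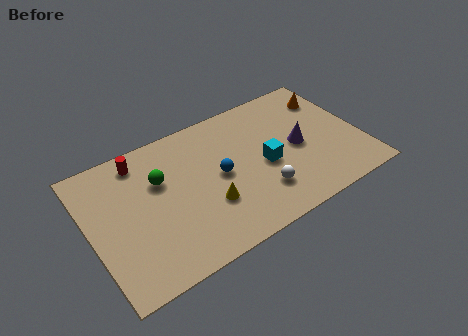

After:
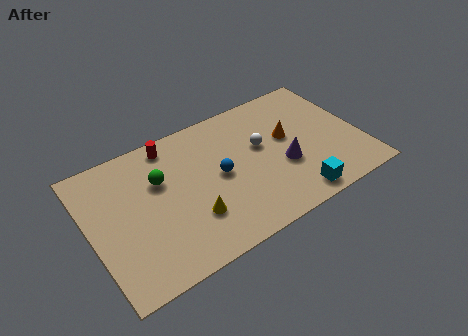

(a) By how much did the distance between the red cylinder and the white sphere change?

-2.3

The distance was about 7.3 in the first image and 5.0 in the second, so they moved 2.3 units closer together.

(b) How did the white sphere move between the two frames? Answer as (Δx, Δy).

(0.5, 2.7)

The white sphere was at about (8.4, 2.1) and moved to about (8.9, 4.8).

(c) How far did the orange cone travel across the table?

2.9

From (12.8, 6.2) to (10.3, 4.7), the orange cone covered √(2.5² + 1.5²) ≈ 2.9 units.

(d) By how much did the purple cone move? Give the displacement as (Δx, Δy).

(-0.9, -0.8)

The purple cone was at about (10.7, 3.9) and moved to about (9.8, 3.1).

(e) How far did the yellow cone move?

0.9

The yellow cone was near (5.8, 2.7) before and (4.9, 2.4) after, so it travelled √(0.9² + 0.3²) ≈ 0.9 units.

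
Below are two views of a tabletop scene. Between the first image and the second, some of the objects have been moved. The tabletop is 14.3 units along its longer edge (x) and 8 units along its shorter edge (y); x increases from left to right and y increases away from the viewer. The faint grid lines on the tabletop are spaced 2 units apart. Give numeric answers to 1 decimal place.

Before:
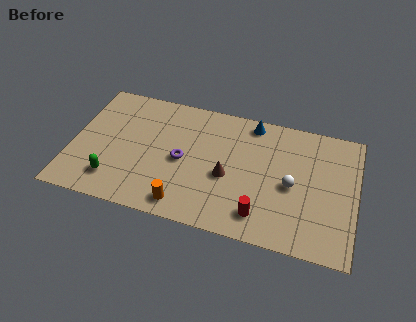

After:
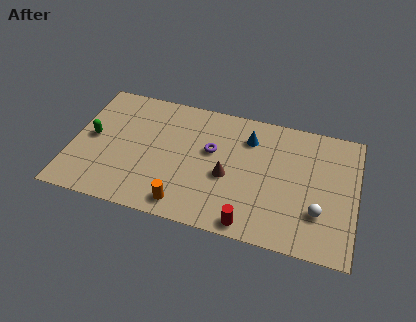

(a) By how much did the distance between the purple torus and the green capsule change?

+2.1

The distance was about 3.9 in the first image and 6.0 in the second, so they moved 2.1 units further apart.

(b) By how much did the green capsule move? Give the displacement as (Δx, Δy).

(-1.3, 2.4)

From the two frames, the green capsule sits at roughly (2.3, 1.7) before and (1.0, 4.1) after.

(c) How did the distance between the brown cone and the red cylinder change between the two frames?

+0.3

Before: roughly 2.6 units apart; after: 2.9. That's 0.3 units further apart.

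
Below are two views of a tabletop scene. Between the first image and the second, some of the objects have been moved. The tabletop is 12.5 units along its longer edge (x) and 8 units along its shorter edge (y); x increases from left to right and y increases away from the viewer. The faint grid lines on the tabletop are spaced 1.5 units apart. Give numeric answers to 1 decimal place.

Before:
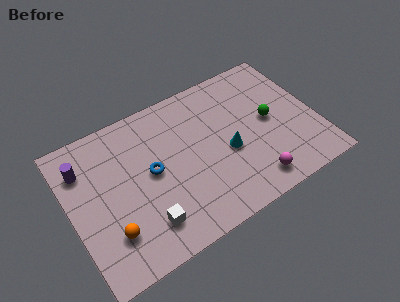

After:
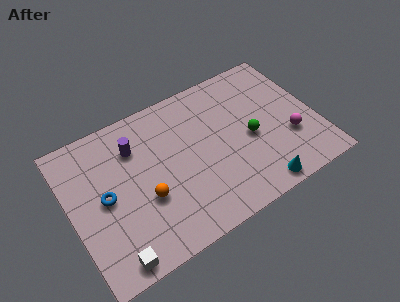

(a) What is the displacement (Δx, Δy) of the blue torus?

(-2.4, -0.2)

The blue torus started near (4.1, 4.2) and ended near (1.7, 4.0).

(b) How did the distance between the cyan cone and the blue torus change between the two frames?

+4.1

The distance was about 3.9 in the first image and 8.0 in the second, so they moved 4.1 units further apart.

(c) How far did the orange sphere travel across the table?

2.1

The orange sphere moved from about (1.7, 2.1) to (3.6, 3.0), a distance of √(1.9² + 0.9²) ≈ 2.1.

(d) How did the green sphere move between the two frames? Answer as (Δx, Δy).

(-1.1, -0.5)

The green sphere started near (10.2, 4.1) and ended near (9.1, 3.6).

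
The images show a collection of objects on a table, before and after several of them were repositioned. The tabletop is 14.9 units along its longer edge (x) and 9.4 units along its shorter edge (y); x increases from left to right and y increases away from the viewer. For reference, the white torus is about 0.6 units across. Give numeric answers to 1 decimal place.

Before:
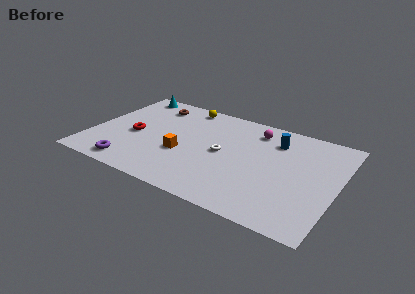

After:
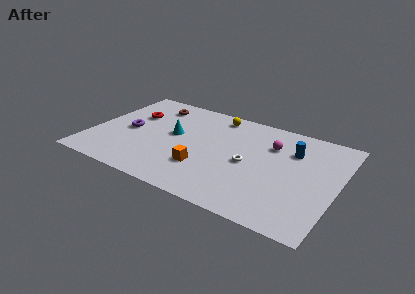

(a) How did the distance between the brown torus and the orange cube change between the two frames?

+1.5

Before: roughly 4.8 units apart; after: 6.3. That's 1.5 units further apart.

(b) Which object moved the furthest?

the cyan cone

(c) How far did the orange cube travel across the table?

1.6

From (5.7, 3.6) to (7.1, 2.8), the orange cube covered √(1.4² + 0.8²) ≈ 1.6 units.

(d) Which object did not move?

the brown torus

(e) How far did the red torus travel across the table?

2.0

The red torus was near (2.6, 4.2) before and (2.2, 6.2) after, so it travelled √(0.4² + 2.0²) ≈ 2.0 units.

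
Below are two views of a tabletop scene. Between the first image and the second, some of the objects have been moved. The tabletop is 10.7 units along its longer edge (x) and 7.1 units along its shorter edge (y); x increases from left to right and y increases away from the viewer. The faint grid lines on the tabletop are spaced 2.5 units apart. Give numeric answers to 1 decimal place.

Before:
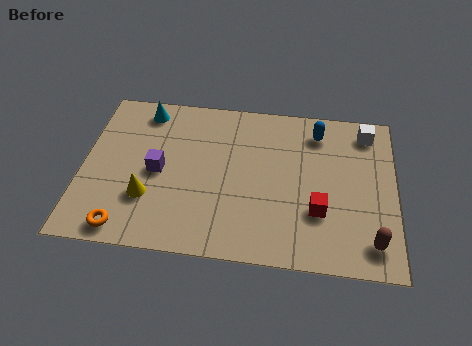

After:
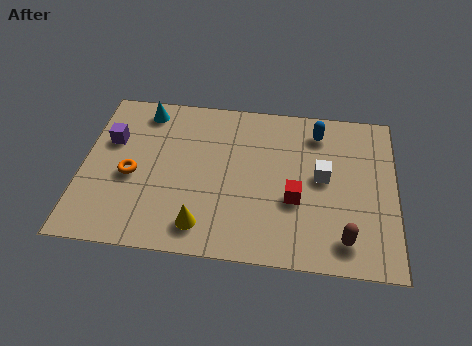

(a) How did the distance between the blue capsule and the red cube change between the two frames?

-0.3

The distance was about 3.5 in the first image and 3.2 in the second, so they moved 0.3 units closer together.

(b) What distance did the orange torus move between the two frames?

2.3

The orange torus was near (1.6, 0.8) before and (1.7, 3.1) after, so it travelled √(0.1² + 2.3²) ≈ 2.3 units.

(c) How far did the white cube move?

2.7

From (9.7, 6.0) to (8.2, 3.8), the white cube covered √(1.5² + 2.2²) ≈ 2.7 units.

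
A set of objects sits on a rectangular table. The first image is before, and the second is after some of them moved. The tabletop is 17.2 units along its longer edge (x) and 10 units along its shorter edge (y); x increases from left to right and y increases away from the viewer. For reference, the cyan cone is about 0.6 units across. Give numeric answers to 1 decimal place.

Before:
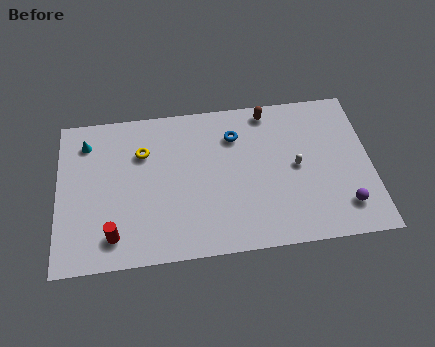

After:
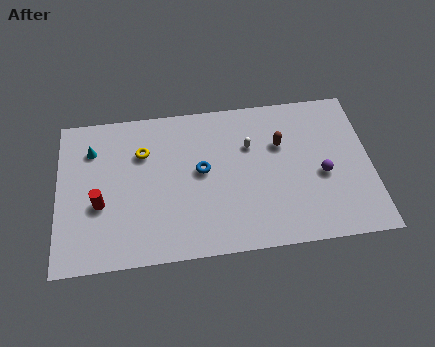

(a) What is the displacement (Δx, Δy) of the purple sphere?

(-1.1, 2.2)

The purple sphere was at about (15.6, 2.1) and moved to about (14.5, 4.3).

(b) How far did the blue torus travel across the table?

2.8

The blue torus moved from about (9.8, 7.5) to (7.9, 5.4), a distance of √(1.9² + 2.1²) ≈ 2.8.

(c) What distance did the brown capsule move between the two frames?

2.4

The brown capsule moved from about (11.7, 8.9) to (12.3, 6.6), a distance of √(0.6² + 2.3²) ≈ 2.4.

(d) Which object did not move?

the yellow torus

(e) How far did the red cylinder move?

2.2

From (3.0, 1.8) to (2.3, 3.9), the red cylinder covered √(0.7² + 2.1²) ≈ 2.2 units.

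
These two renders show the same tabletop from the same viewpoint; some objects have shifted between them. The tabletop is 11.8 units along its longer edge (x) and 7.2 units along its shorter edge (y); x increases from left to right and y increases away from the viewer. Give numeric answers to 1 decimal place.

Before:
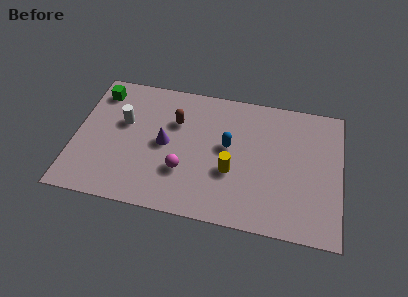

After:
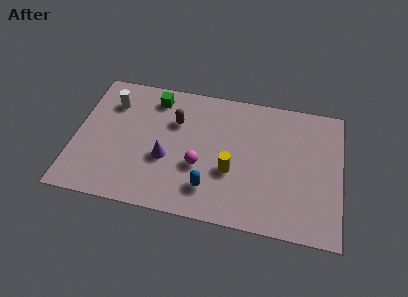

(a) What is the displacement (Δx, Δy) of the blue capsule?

(-0.7, -2.4)

From the two frames, the blue capsule sits at roughly (6.8, 4.0) before and (6.1, 1.6) after.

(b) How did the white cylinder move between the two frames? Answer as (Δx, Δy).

(-0.6, 1.0)

The white cylinder started near (2.1, 4.4) and ended near (1.5, 5.4).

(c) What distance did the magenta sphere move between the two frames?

0.8

The magenta sphere moved from about (4.9, 2.3) to (5.6, 2.7), a distance of √(0.7² + 0.4²) ≈ 0.8.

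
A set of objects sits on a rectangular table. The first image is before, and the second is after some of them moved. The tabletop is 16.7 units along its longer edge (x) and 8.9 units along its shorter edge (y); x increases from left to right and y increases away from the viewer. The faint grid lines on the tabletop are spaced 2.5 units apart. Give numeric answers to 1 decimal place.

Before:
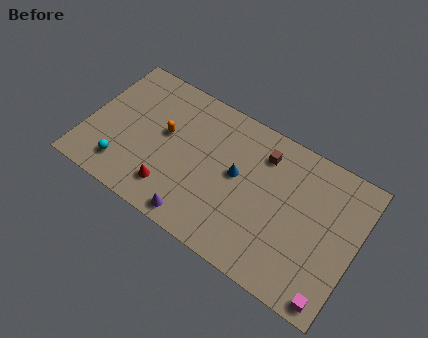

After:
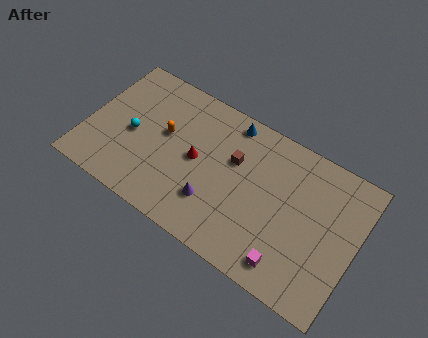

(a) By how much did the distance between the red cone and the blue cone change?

-1.0

The distance was about 4.8 in the first image and 3.8 in the second, so they moved 1.0 units closer together.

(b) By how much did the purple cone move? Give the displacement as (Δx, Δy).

(0.8, 1.5)

From the two frames, the purple cone sits at roughly (7.4, 1.0) before and (8.2, 2.5) after.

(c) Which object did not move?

the orange capsule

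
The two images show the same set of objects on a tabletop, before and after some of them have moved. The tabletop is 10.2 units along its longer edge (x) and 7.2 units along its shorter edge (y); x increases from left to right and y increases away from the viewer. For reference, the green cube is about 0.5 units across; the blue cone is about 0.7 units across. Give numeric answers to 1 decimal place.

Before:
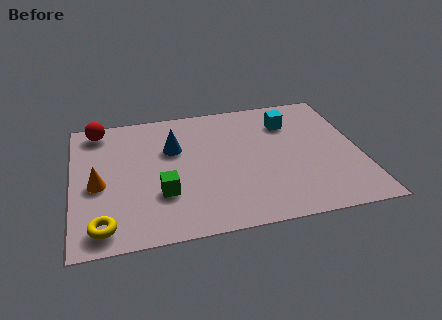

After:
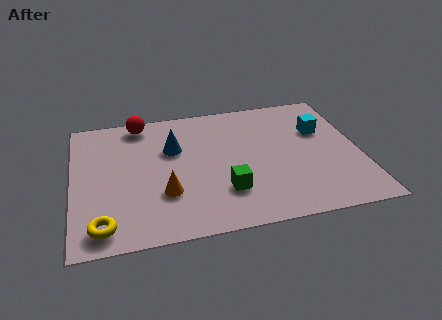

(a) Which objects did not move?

the blue cone and the yellow torus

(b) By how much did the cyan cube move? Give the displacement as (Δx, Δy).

(1.1, -0.7)

The cyan cube was at about (7.8, 5.4) and moved to about (8.9, 4.7).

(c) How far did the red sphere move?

1.5

From (1.0, 6.3) to (2.5, 6.4), the red sphere covered √(1.5² + 0.1²) ≈ 1.5 units.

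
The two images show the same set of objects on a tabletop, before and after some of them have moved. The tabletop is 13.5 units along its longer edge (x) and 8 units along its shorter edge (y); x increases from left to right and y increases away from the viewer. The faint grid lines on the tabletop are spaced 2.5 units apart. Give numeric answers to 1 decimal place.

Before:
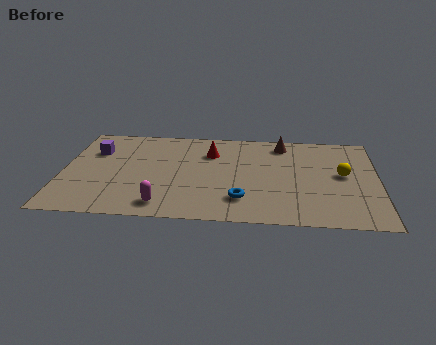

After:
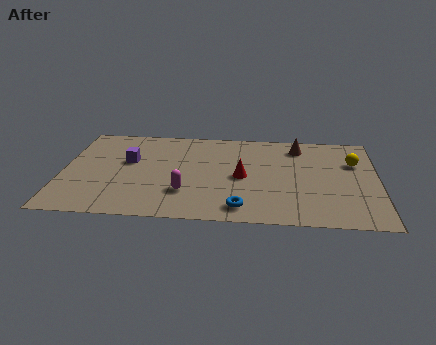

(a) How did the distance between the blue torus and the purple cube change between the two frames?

-1.3

The distance was about 7.4 in the first image and 6.1 in the second, so they moved 1.3 units closer together.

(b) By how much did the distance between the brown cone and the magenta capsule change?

-1.1

They were about 7.5 units apart before and 6.4 after — 1.1 units closer together.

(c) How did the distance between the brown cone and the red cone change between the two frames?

+0.4

They were about 3.3 units apart before and 3.7 after — 0.4 units further apart.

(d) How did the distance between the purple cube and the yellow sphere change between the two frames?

-1.1

They were about 10.8 units apart before and 9.7 after — 1.1 units closer together.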